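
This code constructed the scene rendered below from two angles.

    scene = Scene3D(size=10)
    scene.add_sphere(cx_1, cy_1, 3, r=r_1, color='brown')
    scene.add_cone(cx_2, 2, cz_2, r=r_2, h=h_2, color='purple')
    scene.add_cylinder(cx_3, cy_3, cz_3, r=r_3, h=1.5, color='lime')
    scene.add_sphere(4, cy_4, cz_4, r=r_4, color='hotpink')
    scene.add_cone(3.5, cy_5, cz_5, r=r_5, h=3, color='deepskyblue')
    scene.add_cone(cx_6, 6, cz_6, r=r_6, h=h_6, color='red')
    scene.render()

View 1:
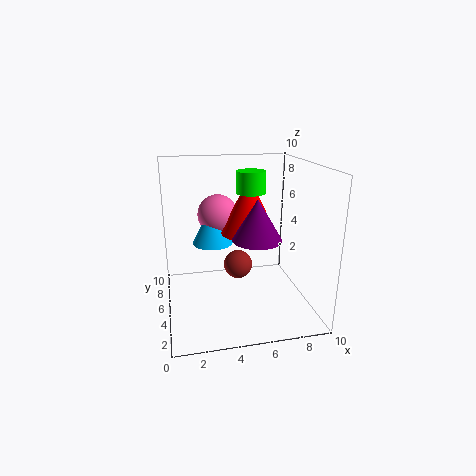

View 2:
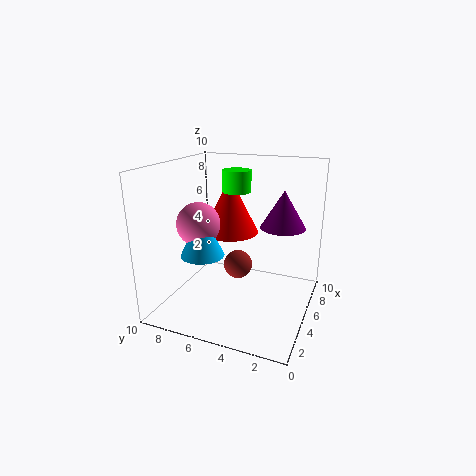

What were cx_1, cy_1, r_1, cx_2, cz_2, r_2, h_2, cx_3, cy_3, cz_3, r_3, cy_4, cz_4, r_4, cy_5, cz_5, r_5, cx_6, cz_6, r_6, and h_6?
cx_1 = 5
cy_1 = 5
r_1 = 1
cx_2 = 5.5
cz_2 = 6
r_2 = 1.5
h_2 = 2.5
cx_3 = 6
cy_3 = 5.5
cz_3 = 8
r_3 = 1
cy_4 = 7.5
cz_4 = 6
r_4 = 1.5
cy_5 = 7
cz_5 = 4
r_5 = 1.5
cx_6 = 6
cz_6 = 5
r_6 = 2
h_6 = 4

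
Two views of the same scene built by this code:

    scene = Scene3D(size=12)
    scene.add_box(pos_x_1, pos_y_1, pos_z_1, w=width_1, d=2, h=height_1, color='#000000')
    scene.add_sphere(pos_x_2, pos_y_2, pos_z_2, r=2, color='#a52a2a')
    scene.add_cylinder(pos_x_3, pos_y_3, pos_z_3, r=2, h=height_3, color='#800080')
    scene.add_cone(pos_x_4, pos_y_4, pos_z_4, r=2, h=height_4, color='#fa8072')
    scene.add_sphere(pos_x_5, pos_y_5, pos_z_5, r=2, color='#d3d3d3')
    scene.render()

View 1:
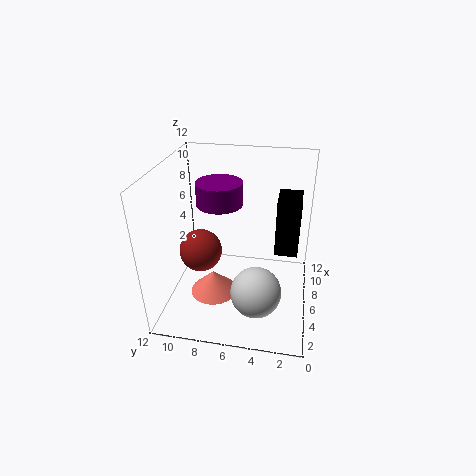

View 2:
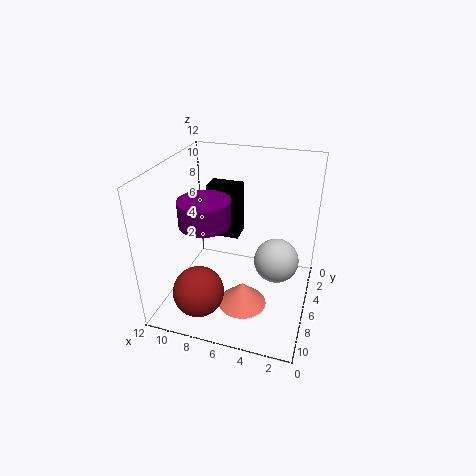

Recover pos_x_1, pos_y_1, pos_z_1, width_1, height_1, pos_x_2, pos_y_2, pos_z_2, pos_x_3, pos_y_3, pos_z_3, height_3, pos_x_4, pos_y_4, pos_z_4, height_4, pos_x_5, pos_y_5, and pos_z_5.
pos_x_1 = 7, pos_y_1 = 1, pos_z_1 = 4, width_1 = 3, height_1 = 5, pos_x_2 = 8, pos_y_2 = 10, pos_z_2 = 3, pos_x_3 = 8, pos_y_3 = 8, pos_z_3 = 8, height_3 = 2, pos_x_4 = 5, pos_y_4 = 8, pos_z_4 = 1, height_4 = 2, pos_x_5 = 3, pos_y_5 = 4, pos_z_5 = 3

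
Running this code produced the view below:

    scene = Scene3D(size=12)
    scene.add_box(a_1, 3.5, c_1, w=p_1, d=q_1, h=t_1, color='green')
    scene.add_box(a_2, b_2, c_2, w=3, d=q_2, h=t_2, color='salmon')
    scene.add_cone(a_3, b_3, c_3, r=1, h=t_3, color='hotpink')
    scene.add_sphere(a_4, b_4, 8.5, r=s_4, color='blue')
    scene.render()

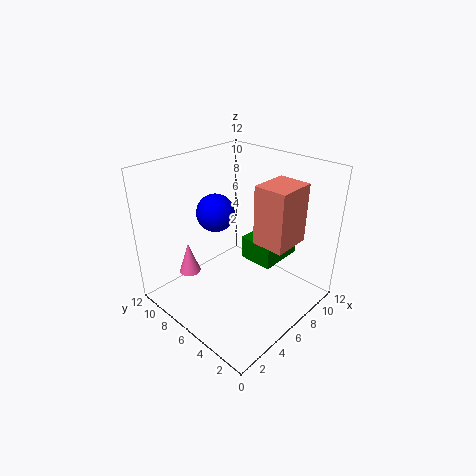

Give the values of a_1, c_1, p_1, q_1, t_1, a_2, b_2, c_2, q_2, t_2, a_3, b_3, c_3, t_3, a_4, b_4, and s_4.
a_1 = 7, c_1 = 3.5, p_1 = 4, q_1 = 3, t_1 = 2, a_2 = 5, b_2 = 1, c_2 = 7, q_2 = 2.5, t_2 = 4.5, a_3 = 4.5, b_3 = 11, c_3 = 1, t_3 = 3, a_4 = 4.5, b_4 = 7, s_4 = 1.5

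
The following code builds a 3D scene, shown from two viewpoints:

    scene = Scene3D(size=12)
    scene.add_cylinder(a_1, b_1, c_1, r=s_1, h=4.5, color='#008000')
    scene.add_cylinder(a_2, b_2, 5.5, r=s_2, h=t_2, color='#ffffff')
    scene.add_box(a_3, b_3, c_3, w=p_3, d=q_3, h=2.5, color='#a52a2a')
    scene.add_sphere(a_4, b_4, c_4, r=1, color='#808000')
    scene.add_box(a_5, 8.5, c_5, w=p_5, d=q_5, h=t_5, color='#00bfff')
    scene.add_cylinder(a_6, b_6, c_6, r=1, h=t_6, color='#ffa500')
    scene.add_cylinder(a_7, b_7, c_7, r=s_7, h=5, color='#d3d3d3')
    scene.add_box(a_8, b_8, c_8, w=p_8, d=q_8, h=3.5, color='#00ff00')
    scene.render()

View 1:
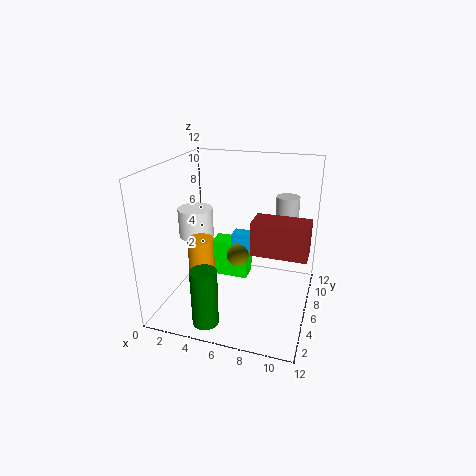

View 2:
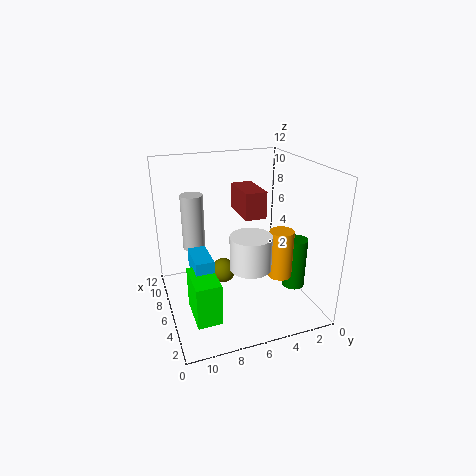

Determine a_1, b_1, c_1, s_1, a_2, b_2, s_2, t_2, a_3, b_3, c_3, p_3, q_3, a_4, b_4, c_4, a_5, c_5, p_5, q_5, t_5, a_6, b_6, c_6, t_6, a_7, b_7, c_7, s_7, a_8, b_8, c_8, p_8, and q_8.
a_1 = 5, b_1 = 1, c_1 = 1, s_1 = 1, a_2 = 2, b_2 = 6.5, s_2 = 1.5, t_2 = 2.5, a_3 = 8, b_3 = 2.5, c_3 = 6.5, p_3 = 4, q_3 = 2, a_4 = 5.5, b_4 = 7.5, c_4 = 3.5, a_5 = 4.5, c_5 = 3.5, p_5 = 3, q_5 = 1.5, t_5 = 1.5, a_6 = 4, b_6 = 3, c_6 = 3, t_6 = 4, a_7 = 9.5, b_7 = 9, c_7 = 4, s_7 = 1, a_8 = 2.5, b_8 = 8.5, c_8 = 0.5, p_8 = 3.5, q_8 = 2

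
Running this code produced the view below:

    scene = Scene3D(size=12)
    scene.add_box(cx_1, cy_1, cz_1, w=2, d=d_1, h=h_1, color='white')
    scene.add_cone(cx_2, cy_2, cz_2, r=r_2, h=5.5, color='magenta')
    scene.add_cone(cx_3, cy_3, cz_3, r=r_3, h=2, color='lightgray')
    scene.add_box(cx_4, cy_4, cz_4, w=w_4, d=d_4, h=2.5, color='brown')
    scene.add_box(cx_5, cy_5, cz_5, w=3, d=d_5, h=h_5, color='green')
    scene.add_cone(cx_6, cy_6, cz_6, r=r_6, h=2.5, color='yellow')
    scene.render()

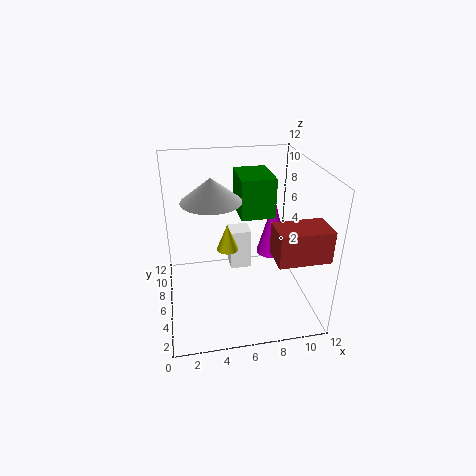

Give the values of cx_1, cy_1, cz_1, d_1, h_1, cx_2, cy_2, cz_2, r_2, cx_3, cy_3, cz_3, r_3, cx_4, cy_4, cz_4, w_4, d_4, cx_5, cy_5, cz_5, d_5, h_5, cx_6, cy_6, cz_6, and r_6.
cx_1 = 6
cy_1 = 9.5
cz_1 = 0.5
d_1 = 2
h_1 = 4
cx_2 = 10
cy_2 = 9
cz_2 = 2.5
r_2 = 1.5
cx_3 = 4
cy_3 = 7
cz_3 = 9
r_3 = 2.5
cx_4 = 8
cy_4 = 1
cz_4 = 6
w_4 = 4
d_4 = 2.5
cx_5 = 6.5
cy_5 = 7
cz_5 = 7
d_5 = 4
h_5 = 3.5
cx_6 = 5.5
cy_6 = 8.5
cz_6 = 3.5
r_6 = 1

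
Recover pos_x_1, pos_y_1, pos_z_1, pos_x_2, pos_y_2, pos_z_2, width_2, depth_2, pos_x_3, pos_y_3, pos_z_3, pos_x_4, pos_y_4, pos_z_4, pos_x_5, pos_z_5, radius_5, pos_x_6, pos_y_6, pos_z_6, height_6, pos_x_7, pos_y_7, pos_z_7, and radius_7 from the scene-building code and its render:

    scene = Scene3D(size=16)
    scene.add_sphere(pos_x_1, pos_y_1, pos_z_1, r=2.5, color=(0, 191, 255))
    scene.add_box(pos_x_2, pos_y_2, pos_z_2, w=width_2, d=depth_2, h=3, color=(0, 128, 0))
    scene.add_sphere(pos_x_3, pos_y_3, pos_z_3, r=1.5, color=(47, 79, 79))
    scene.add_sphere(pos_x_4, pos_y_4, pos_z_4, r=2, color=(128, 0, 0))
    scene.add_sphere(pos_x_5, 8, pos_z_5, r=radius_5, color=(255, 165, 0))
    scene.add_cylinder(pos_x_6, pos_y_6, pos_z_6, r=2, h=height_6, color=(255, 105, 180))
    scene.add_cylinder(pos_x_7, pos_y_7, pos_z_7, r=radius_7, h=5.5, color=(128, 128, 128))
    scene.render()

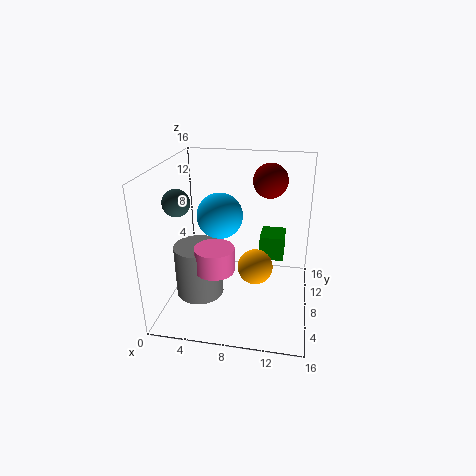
pos_x_1 = 6
pos_y_1 = 8
pos_z_1 = 10.5
pos_x_2 = 10
pos_y_2 = 11.5
pos_z_2 = 3.5
width_2 = 3
depth_2 = 3.5
pos_x_3 = 1.5
pos_y_3 = 7
pos_z_3 = 12
pos_x_4 = 11
pos_y_4 = 12
pos_z_4 = 13.5
pos_x_5 = 10
pos_z_5 = 4.5
radius_5 = 2
pos_x_6 = 6.5
pos_y_6 = 3.5
pos_z_6 = 6.5
height_6 = 2.5
pos_x_7 = 4.5
pos_y_7 = 4.5
pos_z_7 = 3
radius_7 = 2.5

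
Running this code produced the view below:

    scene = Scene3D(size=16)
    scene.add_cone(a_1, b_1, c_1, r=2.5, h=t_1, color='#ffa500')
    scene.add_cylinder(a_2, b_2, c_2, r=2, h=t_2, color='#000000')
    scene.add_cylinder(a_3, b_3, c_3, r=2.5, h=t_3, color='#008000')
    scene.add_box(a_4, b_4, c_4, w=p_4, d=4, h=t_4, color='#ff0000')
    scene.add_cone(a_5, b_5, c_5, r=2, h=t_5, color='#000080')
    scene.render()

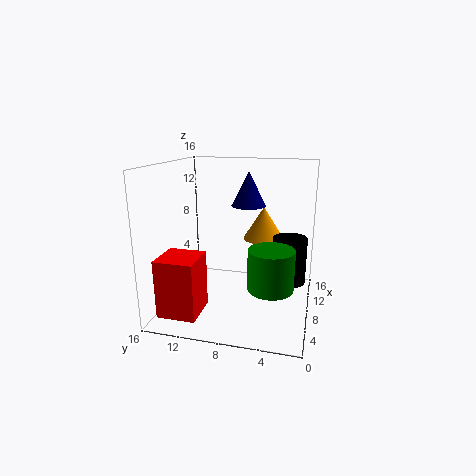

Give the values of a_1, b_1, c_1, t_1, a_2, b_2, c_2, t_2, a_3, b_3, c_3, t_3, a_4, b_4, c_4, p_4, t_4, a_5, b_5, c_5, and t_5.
a_1 = 13, b_1 = 6, c_1 = 6.5, t_1 = 4, a_2 = 11, b_2 = 2.5, c_2 = 2, t_2 = 5.5, a_3 = 6.5, b_3 = 4, c_3 = 3, t_3 = 4.5, a_4 = 0.5, b_4 = 10.5, c_4 = 1.5, p_4 = 4, t_4 = 6, a_5 = 11, b_5 = 7.5, c_5 = 11, t_5 = 4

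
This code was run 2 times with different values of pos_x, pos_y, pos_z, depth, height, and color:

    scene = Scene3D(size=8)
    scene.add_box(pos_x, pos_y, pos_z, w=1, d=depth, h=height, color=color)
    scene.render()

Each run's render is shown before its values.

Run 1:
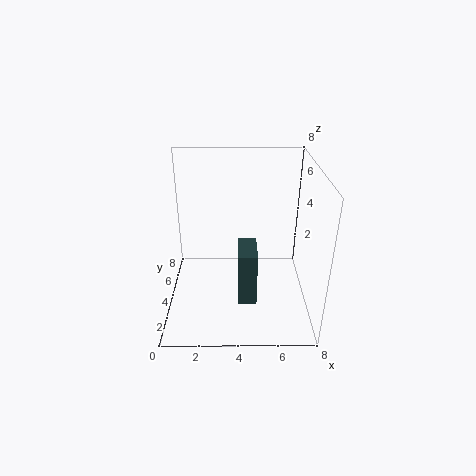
pos_x = 4
pos_y = 2
pos_z = 1
depth = 2
height = 3
color = 'darkslategray'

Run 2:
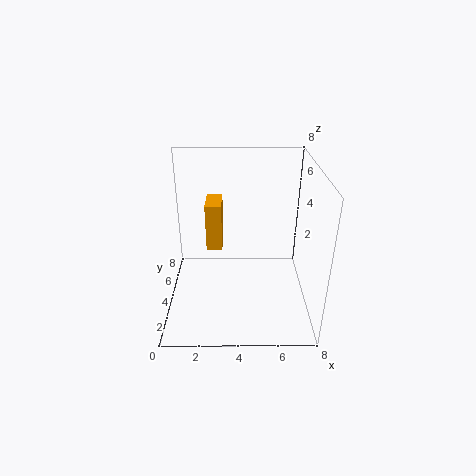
pos_x = 2
pos_y = 6
pos_z = 2
depth = 2
height = 3
color = 'orange'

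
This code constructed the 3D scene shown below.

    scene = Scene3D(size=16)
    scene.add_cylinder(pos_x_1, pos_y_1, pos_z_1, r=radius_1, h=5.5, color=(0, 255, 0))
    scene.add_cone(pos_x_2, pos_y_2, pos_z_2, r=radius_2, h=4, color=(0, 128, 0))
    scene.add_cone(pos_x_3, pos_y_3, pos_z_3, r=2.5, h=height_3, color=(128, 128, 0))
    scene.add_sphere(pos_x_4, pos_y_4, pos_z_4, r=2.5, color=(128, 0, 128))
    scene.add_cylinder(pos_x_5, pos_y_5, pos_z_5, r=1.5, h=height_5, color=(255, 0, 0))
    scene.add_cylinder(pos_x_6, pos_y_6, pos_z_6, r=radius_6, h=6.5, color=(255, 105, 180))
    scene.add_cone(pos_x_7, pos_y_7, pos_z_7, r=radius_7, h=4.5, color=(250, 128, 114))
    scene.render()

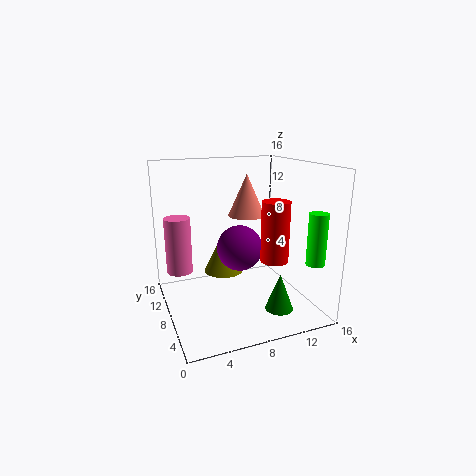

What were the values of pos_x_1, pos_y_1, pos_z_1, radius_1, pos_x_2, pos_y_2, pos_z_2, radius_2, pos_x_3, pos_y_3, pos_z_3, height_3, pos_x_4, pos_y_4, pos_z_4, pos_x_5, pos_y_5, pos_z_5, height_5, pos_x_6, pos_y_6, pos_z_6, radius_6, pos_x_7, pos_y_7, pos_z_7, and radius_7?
pos_x_1 = 14.5, pos_y_1 = 2.5, pos_z_1 = 6, radius_1 = 1, pos_x_2 = 11, pos_y_2 = 3.5, pos_z_2 = 1, radius_2 = 1.5, pos_x_3 = 8, pos_y_3 = 13, pos_z_3 = 2, height_3 = 5, pos_x_4 = 8, pos_y_4 = 7.5, pos_z_4 = 7, pos_x_5 = 11, pos_y_5 = 5, pos_z_5 = 6, height_5 = 6.5, pos_x_6 = 2, pos_y_6 = 11.5, pos_z_6 = 3.5, radius_6 = 1.5, pos_x_7 = 9, pos_y_7 = 8, pos_z_7 = 10.5, radius_7 = 2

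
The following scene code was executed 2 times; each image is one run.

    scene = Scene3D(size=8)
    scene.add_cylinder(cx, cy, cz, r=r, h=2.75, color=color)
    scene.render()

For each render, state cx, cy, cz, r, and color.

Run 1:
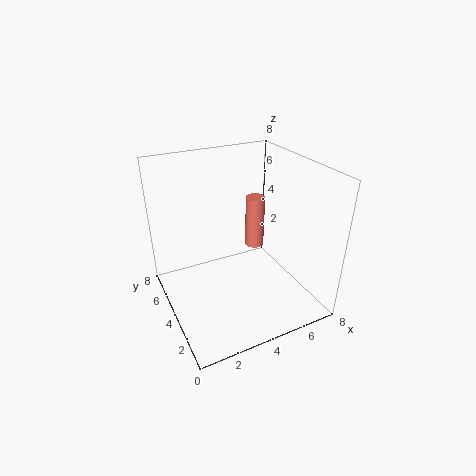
cx = 4.75
cy = 3.5
cz = 3.75
r = 0.5
color = 'salmon'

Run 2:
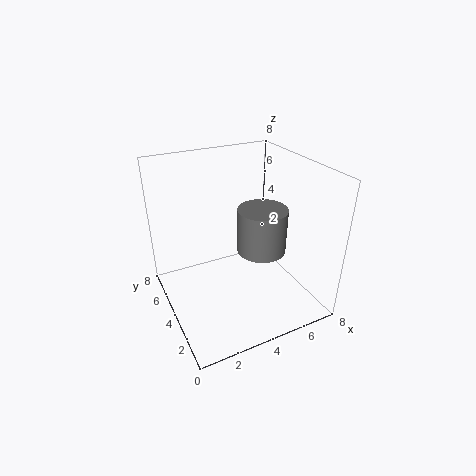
cx = 6
cy = 4.75
cz = 2.25
r = 1.5
color = 'gray'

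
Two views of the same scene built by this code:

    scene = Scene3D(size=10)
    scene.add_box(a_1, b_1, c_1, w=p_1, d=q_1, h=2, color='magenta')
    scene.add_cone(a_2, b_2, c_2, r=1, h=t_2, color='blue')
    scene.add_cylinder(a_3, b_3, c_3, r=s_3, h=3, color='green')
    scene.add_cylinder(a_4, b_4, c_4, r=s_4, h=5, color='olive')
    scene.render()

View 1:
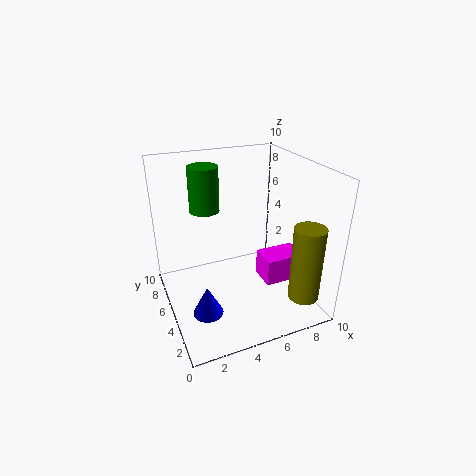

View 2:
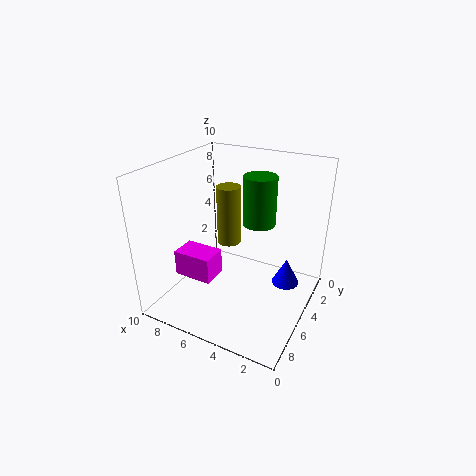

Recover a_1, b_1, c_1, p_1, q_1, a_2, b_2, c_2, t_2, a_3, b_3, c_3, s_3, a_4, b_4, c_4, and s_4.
a_1 = 7
b_1 = 4
c_1 = 1
p_1 = 3
q_1 = 2
a_2 = 2
b_2 = 3
c_2 = 1
t_2 = 2
a_3 = 3
b_3 = 6
c_3 = 7
s_3 = 1
a_4 = 8
b_4 = 1
c_4 = 2
s_4 = 1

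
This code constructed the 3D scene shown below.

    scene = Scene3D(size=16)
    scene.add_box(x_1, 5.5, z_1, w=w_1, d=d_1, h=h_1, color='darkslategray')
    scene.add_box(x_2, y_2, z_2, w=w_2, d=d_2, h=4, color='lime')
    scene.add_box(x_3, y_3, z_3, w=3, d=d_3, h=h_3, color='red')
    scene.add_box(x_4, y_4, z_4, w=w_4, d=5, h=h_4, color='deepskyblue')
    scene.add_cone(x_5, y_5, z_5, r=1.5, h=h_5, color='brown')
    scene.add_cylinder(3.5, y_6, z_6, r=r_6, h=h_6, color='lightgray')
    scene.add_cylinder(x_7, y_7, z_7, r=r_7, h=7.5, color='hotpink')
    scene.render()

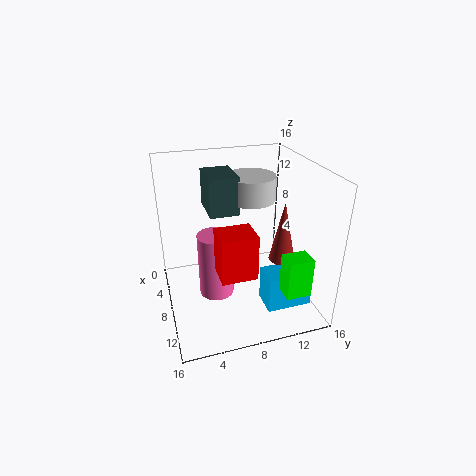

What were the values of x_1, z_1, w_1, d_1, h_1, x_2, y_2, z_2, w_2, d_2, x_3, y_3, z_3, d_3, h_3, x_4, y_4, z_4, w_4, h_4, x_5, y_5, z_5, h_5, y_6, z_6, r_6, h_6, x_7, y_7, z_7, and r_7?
x_1 = 0.5; z_1 = 9.5; w_1 = 5; d_1 = 3.5; h_1 = 4.5; x_2 = 14; y_2 = 10.5; z_2 = 5; w_2 = 2; d_2 = 2.5; x_3 = 11.5; y_3 = 4.5; z_3 = 7; d_3 = 3.5; h_3 = 4.5; x_4 = 10; y_4 = 10; z_4 = 1; w_4 = 3; h_4 = 4; x_5 = 9; y_5 = 13; z_5 = 5; h_5 = 7; y_6 = 11; z_6 = 10.5; r_6 = 3; h_6 = 3; x_7 = 7.5; y_7 = 5.5; z_7 = 1; r_7 = 2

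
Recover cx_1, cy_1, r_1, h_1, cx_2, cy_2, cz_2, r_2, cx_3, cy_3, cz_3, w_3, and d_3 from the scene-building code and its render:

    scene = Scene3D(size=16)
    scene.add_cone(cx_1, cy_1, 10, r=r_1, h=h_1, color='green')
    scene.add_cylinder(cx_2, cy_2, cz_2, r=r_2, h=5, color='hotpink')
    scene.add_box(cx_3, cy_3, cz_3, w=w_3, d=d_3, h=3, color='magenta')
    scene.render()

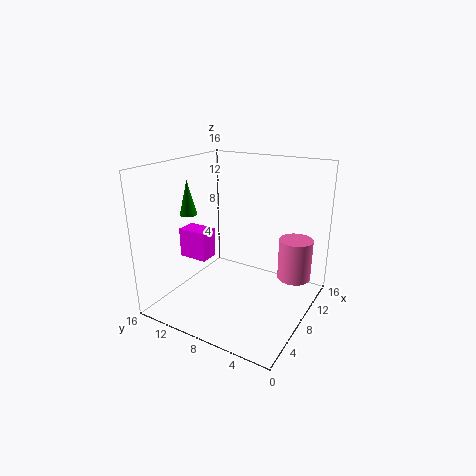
cx_1 = 7
cy_1 = 14
r_1 = 1
h_1 = 4
cx_2 = 13
cy_2 = 3
cz_2 = 2
r_2 = 2
cx_3 = 3
cy_3 = 9
cz_3 = 7
w_3 = 2
d_3 = 3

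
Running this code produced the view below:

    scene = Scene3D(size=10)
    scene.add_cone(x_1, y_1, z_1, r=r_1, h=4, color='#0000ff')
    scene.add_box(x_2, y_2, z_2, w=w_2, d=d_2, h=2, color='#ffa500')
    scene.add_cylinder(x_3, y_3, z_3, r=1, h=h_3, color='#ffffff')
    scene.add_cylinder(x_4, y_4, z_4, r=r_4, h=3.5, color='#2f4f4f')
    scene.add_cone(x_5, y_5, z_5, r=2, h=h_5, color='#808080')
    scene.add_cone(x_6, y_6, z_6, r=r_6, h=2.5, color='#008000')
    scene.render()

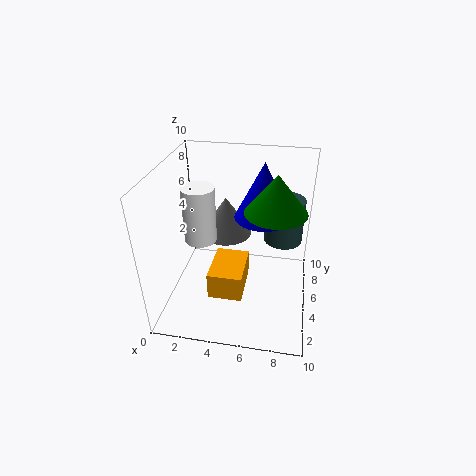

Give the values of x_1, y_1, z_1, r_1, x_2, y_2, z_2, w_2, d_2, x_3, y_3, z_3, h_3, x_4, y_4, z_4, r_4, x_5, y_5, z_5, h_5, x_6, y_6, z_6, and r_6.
x_1 = 6.5, y_1 = 6.5, z_1 = 6, r_1 = 2, x_2 = 3, y_2 = 3.5, z_2 = 0.5, w_2 = 2.5, d_2 = 3.5, x_3 = 3, y_3 = 3, z_3 = 6, h_3 = 3.5, x_4 = 8, y_4 = 8.5, z_4 = 3, r_4 = 1.5, x_5 = 3.5, y_5 = 8, z_5 = 3.5, h_5 = 3, x_6 = 7.5, y_6 = 4.5, z_6 = 7.5, r_6 = 2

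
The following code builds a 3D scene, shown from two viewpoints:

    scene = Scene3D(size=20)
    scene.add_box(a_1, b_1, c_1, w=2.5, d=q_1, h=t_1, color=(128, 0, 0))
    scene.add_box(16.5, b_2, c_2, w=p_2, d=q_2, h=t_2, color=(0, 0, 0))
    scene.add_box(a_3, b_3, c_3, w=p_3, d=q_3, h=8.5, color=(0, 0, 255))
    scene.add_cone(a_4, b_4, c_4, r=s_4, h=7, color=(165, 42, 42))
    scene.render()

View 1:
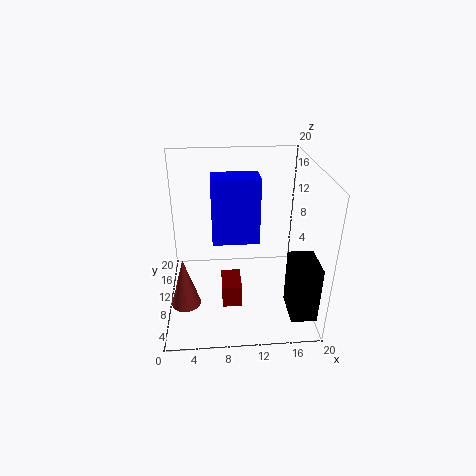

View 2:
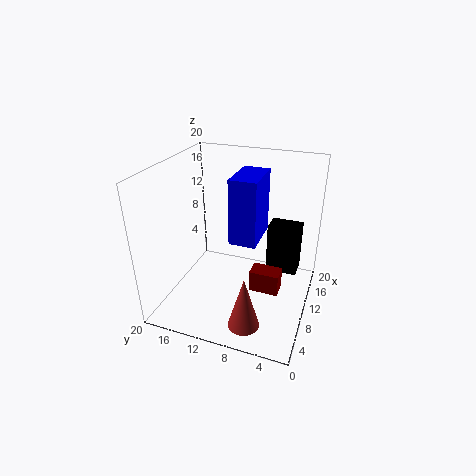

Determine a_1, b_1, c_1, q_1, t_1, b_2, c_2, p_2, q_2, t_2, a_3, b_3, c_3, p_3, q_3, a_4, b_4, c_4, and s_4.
a_1 = 7.5; b_1 = 3.5; c_1 = 3.5; q_1 = 4; t_1 = 3; b_2 = 2.5; c_2 = 1; p_2 = 3.5; q_2 = 5; t_2 = 8; a_3 = 6.5; b_3 = 6.5; c_3 = 11; p_3 = 6; q_3 = 3.5; a_4 = 2.5; b_4 = 6.5; c_4 = 2; s_4 = 2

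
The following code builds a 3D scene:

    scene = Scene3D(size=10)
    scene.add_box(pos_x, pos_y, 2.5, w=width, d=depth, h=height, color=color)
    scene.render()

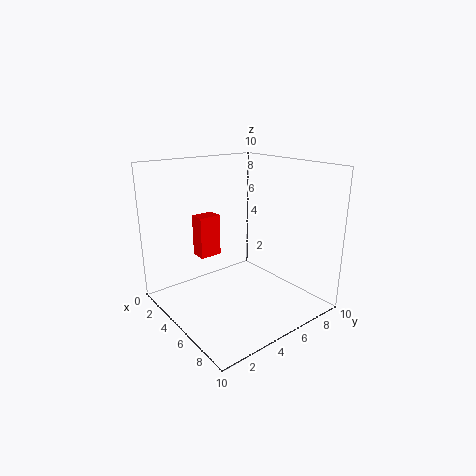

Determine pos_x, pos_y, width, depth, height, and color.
pos_x = 0.5
pos_y = 4
width = 1.25
depth = 1.75
height = 3.25
color = 'red'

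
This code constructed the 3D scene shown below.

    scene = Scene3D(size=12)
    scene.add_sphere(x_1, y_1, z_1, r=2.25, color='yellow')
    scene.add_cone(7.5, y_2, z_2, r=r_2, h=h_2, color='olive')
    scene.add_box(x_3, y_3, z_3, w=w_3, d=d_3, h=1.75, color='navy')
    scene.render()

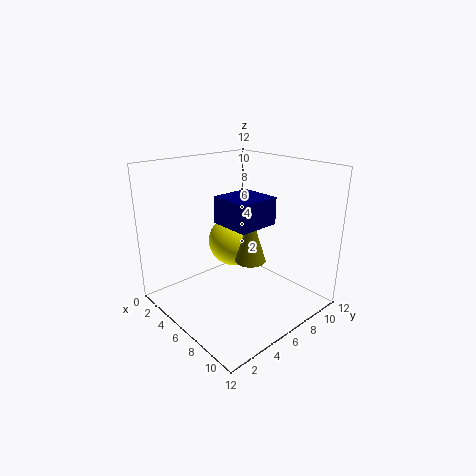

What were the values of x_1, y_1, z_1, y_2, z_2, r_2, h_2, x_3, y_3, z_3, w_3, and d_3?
x_1 = 4; y_1 = 7.25; z_1 = 4.75; y_2 = 6; z_2 = 4.5; r_2 = 1.25; h_2 = 4; x_3 = 8.75; y_3 = 1.5; z_3 = 9.25; w_3 = 2.75; d_3 = 2.75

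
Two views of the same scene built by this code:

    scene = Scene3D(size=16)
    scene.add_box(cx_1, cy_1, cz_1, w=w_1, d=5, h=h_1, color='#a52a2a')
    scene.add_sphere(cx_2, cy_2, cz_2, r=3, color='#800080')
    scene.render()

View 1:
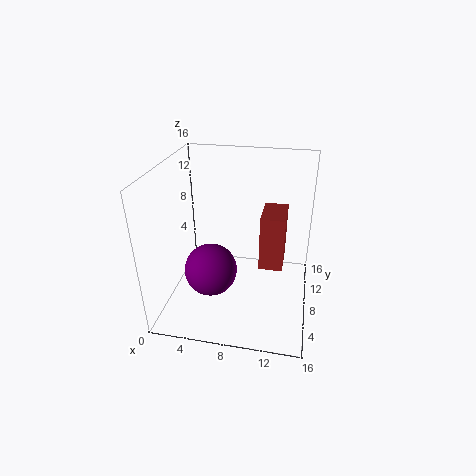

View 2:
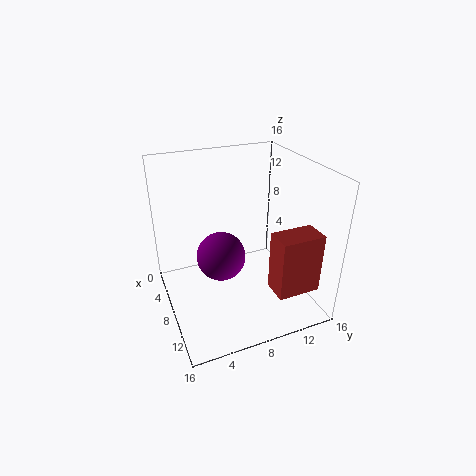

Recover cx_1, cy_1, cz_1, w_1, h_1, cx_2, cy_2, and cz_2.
cx_1 = 10
cy_1 = 11
cz_1 = 2
w_1 = 3
h_1 = 7
cx_2 = 5
cy_2 = 7
cz_2 = 4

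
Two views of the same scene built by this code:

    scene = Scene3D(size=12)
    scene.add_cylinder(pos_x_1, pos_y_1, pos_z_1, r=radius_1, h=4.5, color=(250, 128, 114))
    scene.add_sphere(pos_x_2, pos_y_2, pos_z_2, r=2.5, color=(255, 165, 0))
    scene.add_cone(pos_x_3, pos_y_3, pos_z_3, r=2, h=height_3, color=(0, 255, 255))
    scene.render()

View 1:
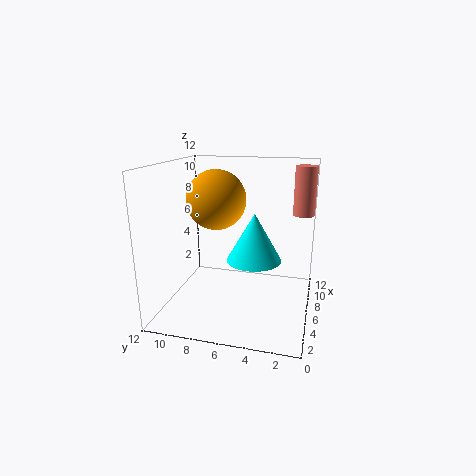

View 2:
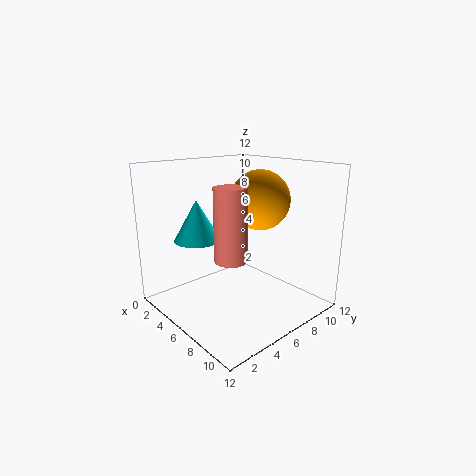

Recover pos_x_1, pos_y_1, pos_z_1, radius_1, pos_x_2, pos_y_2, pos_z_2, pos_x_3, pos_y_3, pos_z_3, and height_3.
pos_x_1 = 11; pos_y_1 = 1; pos_z_1 = 7; radius_1 = 1; pos_x_2 = 6.5; pos_y_2 = 8; pos_z_2 = 9; pos_x_3 = 3; pos_y_3 = 4; pos_z_3 = 5.5; height_3 = 3.5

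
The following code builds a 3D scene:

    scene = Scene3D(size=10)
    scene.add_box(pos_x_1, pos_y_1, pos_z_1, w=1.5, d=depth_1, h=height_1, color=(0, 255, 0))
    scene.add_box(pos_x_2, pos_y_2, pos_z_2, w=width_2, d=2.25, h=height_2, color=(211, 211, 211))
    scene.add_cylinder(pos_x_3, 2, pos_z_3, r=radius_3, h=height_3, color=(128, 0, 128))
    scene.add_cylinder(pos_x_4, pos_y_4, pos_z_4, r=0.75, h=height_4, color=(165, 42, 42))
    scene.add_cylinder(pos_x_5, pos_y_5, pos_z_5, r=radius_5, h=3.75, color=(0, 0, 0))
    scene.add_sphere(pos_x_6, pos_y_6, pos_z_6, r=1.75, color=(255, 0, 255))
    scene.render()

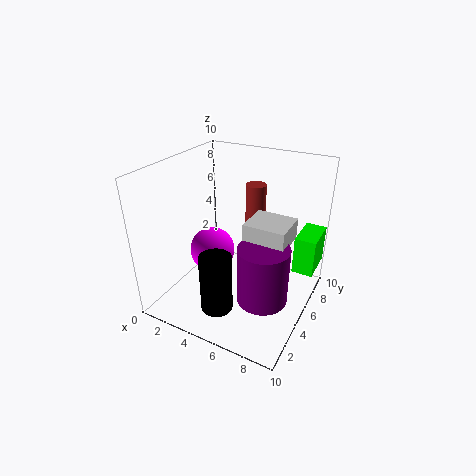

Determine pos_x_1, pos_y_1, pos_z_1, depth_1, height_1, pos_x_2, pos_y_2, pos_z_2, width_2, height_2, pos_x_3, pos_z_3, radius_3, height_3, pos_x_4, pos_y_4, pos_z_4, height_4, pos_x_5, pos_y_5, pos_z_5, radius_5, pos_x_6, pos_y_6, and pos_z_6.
pos_x_1 = 8.5
pos_y_1 = 6.75
pos_z_1 = 2.25
depth_1 = 2.75
height_1 = 2.75
pos_x_2 = 6.75
pos_y_2 = 2.25
pos_z_2 = 6.5
width_2 = 2.5
height_2 = 1.25
pos_x_3 = 8.25
pos_z_3 = 3.25
radius_3 = 1.5
height_3 = 3.5
pos_x_4 = 5
pos_y_4 = 7.75
pos_z_4 = 3.75
height_4 = 4.25
pos_x_5 = 5.5
pos_y_5 = 1.25
pos_z_5 = 2
radius_5 = 1
pos_x_6 = 2
pos_y_6 = 6.25
pos_z_6 = 2.5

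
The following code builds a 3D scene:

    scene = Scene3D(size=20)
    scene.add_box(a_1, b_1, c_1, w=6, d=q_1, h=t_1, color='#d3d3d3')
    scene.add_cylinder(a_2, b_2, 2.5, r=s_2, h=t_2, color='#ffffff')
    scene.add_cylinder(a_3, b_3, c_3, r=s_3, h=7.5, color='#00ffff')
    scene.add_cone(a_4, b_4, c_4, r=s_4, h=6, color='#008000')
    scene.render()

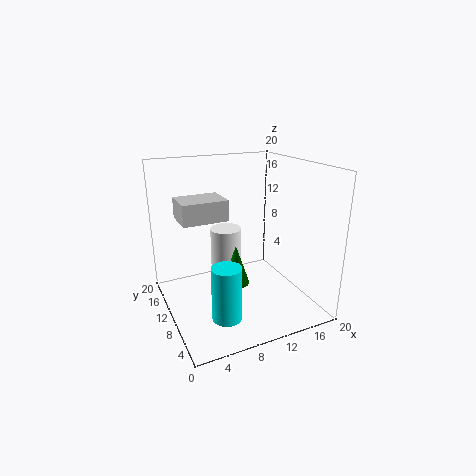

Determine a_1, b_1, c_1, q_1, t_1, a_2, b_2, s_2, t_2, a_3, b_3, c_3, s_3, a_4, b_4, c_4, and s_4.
a_1 = 2, b_1 = 8.5, c_1 = 13.25, q_1 = 4.5, t_1 = 2.75, a_2 = 11.25, b_2 = 17.25, s_2 = 2.5, t_2 = 6.25, a_3 = 6.5, b_3 = 6, c_3 = 0.5, s_3 = 2, a_4 = 10.25, b_4 = 11.25, c_4 = 2.25, s_4 = 2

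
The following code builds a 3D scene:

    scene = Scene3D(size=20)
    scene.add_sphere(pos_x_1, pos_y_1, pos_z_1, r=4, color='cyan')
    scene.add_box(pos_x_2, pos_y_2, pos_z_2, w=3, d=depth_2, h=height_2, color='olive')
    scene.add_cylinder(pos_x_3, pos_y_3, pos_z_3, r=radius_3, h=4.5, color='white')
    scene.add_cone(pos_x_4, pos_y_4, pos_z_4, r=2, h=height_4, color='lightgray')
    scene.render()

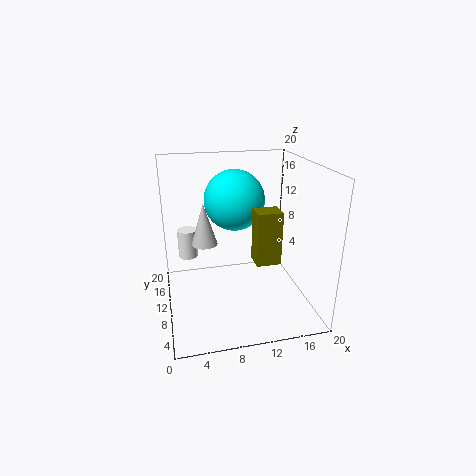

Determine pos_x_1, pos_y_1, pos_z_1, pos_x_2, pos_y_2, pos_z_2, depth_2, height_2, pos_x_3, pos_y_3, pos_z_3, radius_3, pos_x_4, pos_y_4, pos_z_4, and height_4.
pos_x_1 = 9.5, pos_y_1 = 10, pos_z_1 = 15.5, pos_x_2 = 10.5, pos_y_2 = 2.5, pos_z_2 = 9.5, depth_2 = 2.5, height_2 = 6.5, pos_x_3 = 3.5, pos_y_3 = 17, pos_z_3 = 4.5, radius_3 = 1.5, pos_x_4 = 6, pos_y_4 = 15.5, pos_z_4 = 7, height_4 = 6.5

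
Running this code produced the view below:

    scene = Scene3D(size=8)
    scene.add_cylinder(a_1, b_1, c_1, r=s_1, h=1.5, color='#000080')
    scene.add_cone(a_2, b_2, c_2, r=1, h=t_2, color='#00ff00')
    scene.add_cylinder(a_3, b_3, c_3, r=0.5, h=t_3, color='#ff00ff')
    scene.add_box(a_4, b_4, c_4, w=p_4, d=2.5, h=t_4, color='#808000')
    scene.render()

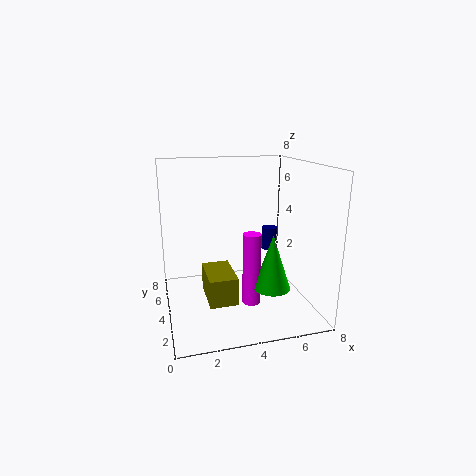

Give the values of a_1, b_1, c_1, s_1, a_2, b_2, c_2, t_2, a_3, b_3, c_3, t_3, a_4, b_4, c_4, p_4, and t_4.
a_1 = 7, b_1 = 7, c_1 = 2, s_1 = 0.5, a_2 = 5.5, b_2 = 2.5, c_2 = 1.5, t_2 = 3, a_3 = 4.5, b_3 = 3, c_3 = 0.5, t_3 = 4, a_4 = 2, b_4 = 2, c_4 = 1, p_4 = 1.5, t_4 = 1.5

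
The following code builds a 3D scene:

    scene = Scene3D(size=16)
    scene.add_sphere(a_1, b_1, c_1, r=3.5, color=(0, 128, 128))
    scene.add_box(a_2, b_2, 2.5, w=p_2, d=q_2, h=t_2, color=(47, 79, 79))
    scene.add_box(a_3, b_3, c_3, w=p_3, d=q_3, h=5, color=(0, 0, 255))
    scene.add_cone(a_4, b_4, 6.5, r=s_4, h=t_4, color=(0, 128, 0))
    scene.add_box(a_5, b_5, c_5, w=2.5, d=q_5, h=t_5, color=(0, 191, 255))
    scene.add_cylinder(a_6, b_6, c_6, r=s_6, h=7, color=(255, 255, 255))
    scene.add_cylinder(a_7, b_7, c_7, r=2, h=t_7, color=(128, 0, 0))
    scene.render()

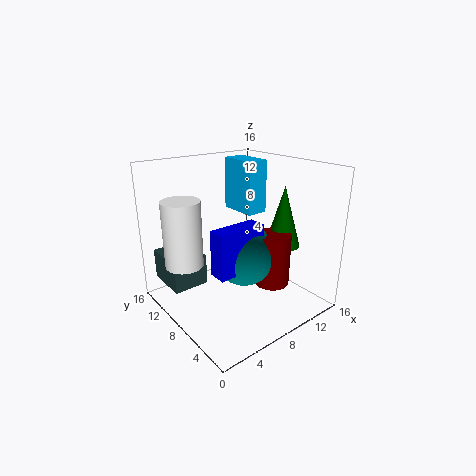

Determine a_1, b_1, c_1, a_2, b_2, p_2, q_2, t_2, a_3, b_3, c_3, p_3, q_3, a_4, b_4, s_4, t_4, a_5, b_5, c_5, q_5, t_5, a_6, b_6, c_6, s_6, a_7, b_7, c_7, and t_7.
a_1 = 8.5; b_1 = 7.5; c_1 = 6; a_2 = 1; b_2 = 10; p_2 = 4; q_2 = 5; t_2 = 3.5; a_3 = 4; b_3 = 5.5; c_3 = 5; p_3 = 5.5; q_3 = 2; a_4 = 13; b_4 = 6; s_4 = 2; t_4 = 7; a_5 = 10; b_5 = 8.5; c_5 = 10; q_5 = 4.5; t_5 = 6; a_6 = 2; b_6 = 9.5; c_6 = 6; s_6 = 2; a_7 = 11; b_7 = 5.5; c_7 = 2.5; t_7 = 6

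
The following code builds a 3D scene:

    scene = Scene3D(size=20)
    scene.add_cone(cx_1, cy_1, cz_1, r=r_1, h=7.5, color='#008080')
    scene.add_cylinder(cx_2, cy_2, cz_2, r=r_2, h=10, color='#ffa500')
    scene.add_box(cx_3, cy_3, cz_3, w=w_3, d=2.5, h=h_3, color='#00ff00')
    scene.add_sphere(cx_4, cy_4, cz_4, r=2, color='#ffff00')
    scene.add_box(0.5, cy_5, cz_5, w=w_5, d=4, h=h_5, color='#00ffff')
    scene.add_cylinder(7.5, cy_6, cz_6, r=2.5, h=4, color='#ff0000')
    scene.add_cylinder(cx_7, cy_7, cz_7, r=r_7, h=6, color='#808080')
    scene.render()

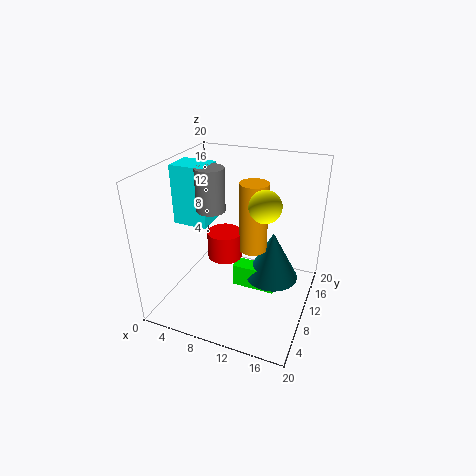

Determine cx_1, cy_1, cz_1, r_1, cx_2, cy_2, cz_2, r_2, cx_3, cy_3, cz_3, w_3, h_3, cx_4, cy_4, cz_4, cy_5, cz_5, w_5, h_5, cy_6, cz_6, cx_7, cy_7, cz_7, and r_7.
cx_1 = 14
cy_1 = 14
cz_1 = 2
r_1 = 4
cx_2 = 11.5
cy_2 = 12
cz_2 = 7.5
r_2 = 2
cx_3 = 8.5
cy_3 = 11.5
cz_3 = 0.5
w_3 = 6.5
h_3 = 3.5
cx_4 = 14.5
cy_4 = 7.5
cz_4 = 16.5
cy_5 = 9
cz_5 = 11
w_5 = 5
h_5 = 8.5
cy_6 = 11
cz_6 = 6
cx_7 = 6
cy_7 = 10
cz_7 = 13.5
r_7 = 2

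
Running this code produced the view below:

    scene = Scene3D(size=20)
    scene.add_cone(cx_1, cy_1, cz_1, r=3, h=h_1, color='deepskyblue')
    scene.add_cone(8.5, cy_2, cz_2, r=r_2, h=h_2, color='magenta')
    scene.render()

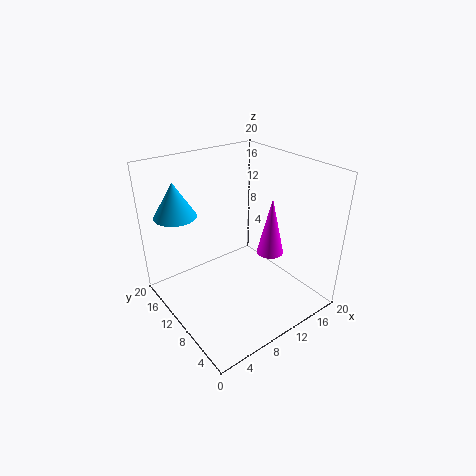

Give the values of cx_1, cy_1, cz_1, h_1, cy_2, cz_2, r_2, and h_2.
cx_1 = 4; cy_1 = 16.5; cz_1 = 12.5; h_1 = 5; cy_2 = 2; cz_2 = 12.5; r_2 = 1.5; h_2 = 6.5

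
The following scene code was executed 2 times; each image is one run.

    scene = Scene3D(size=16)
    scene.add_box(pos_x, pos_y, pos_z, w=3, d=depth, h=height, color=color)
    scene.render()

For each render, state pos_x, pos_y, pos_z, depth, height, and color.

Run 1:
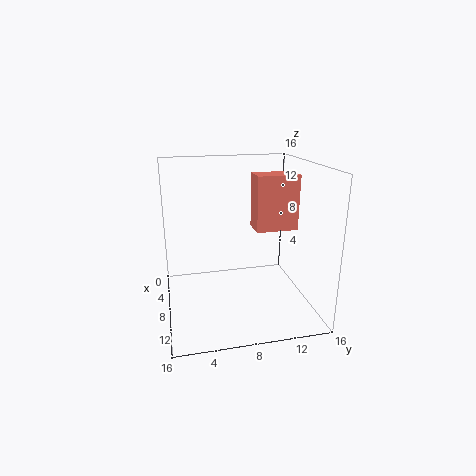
pos_x = 4
pos_y = 10.5
pos_z = 8
depth = 5
height = 6.5
color = 'salmon'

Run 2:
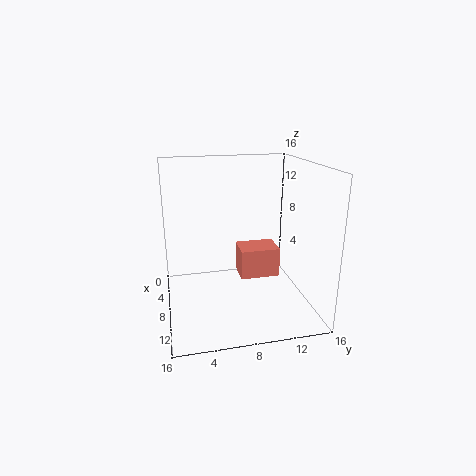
pos_x = 9
pos_y = 7.5
pos_z = 5
depth = 4
height = 3
color = 'salmon'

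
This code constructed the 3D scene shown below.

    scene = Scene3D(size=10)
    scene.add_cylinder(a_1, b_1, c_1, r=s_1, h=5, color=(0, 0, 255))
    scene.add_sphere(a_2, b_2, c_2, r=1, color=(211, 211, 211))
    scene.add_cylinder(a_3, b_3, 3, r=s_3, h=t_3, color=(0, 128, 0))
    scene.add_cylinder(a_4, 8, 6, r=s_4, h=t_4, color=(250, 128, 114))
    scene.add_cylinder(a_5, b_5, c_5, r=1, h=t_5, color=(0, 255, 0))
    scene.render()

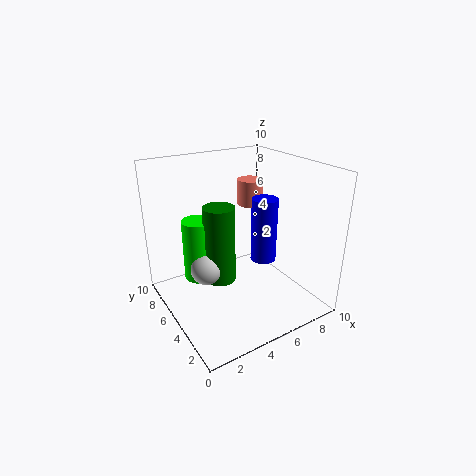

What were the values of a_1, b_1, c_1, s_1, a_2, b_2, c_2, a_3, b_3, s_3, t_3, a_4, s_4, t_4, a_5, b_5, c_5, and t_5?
a_1 = 8
b_1 = 6
c_1 = 2
s_1 = 1
a_2 = 2
b_2 = 4
c_2 = 4
a_3 = 3
b_3 = 4
s_3 = 1
t_3 = 5
a_4 = 8
s_4 = 1
t_4 = 2
a_5 = 2
b_5 = 5
c_5 = 3
t_5 = 4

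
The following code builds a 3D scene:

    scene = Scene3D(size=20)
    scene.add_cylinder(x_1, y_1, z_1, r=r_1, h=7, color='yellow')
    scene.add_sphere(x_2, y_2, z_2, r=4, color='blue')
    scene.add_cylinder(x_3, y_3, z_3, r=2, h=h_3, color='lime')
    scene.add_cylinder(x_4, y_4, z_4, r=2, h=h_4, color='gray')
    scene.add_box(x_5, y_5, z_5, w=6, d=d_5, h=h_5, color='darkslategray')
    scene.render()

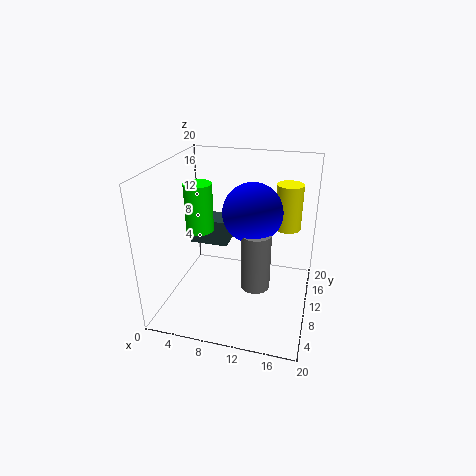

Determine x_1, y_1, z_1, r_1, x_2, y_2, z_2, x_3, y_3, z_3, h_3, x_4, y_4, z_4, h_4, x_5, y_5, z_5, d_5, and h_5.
x_1 = 16; y_1 = 17; z_1 = 9; r_1 = 2; x_2 = 12; y_2 = 10; z_2 = 14; x_3 = 4; y_3 = 11; z_3 = 10; h_3 = 7; x_4 = 13; y_4 = 8; z_4 = 4; h_4 = 8; x_5 = 1; y_5 = 14; z_5 = 6; d_5 = 4; h_5 = 4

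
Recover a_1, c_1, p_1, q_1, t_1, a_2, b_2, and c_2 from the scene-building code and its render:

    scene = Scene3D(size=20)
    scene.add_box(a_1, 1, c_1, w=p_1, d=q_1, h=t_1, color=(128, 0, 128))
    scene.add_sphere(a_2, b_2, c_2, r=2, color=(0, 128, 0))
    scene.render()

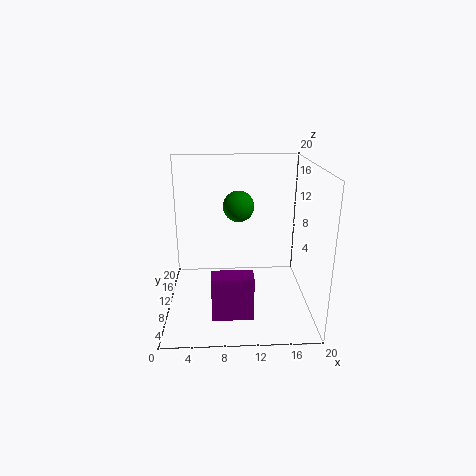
a_1 = 6.5
c_1 = 3
p_1 = 5
q_1 = 2.5
t_1 = 5.5
a_2 = 10
b_2 = 8.5
c_2 = 15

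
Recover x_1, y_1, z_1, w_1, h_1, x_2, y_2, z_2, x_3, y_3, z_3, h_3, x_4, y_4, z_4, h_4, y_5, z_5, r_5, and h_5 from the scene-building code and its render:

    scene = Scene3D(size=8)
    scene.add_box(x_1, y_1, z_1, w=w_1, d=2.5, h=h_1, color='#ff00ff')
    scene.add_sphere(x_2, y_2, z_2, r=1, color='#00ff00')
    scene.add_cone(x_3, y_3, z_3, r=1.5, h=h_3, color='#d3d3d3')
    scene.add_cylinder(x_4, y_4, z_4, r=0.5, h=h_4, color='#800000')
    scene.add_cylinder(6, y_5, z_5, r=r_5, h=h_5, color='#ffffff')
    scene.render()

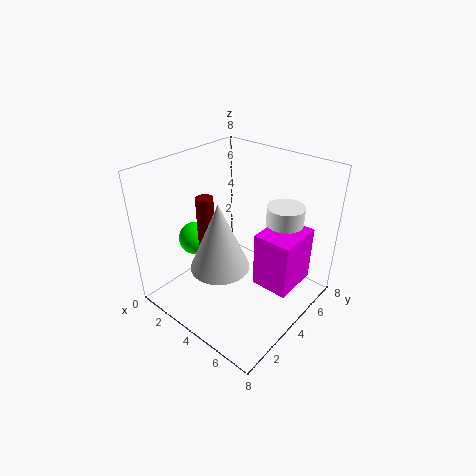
x_1 = 5.5, y_1 = 3.5, z_1 = 2, w_1 = 2, h_1 = 3, x_2 = 1, y_2 = 3.5, z_2 = 3, x_3 = 4.5, y_3 = 2, z_3 = 3.5, h_3 = 3.5, x_4 = 2, y_4 = 3.5, z_4 = 2.5, h_4 = 3.5, y_5 = 5.5, z_5 = 3.5, r_5 = 1, h_5 = 2.5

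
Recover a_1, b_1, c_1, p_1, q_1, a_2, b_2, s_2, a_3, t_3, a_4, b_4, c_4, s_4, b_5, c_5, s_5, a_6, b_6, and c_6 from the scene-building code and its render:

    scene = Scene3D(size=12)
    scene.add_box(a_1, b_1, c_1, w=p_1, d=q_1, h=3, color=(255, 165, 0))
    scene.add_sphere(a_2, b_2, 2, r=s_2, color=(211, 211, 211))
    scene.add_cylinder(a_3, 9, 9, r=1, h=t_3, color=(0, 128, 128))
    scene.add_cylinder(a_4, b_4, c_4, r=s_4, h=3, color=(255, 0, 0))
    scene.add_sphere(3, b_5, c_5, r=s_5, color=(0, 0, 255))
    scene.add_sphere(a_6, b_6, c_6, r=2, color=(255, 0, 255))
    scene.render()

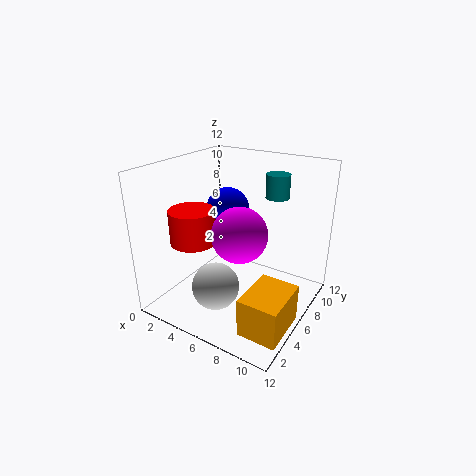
a_1 = 9
b_1 = 1
c_1 = 1
p_1 = 3
q_1 = 4
a_2 = 5
b_2 = 4
s_2 = 2
a_3 = 8
t_3 = 2
a_4 = 2
b_4 = 5
c_4 = 5
s_4 = 2
b_5 = 9
c_5 = 7
s_5 = 2
a_6 = 8
b_6 = 3
c_6 = 8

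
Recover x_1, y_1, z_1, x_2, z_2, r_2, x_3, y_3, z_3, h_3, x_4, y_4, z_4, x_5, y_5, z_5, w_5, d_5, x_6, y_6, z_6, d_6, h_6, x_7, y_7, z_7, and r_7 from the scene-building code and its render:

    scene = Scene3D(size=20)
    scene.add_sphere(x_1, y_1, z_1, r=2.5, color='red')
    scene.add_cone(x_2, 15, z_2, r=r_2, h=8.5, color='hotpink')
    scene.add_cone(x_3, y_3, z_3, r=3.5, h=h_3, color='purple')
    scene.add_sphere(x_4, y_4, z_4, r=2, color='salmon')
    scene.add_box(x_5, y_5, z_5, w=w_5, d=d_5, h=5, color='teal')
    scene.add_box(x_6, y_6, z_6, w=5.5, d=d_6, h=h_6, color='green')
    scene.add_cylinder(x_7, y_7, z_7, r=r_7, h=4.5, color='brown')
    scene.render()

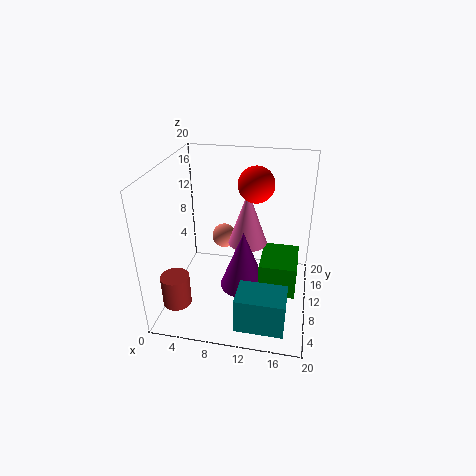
x_1 = 12, y_1 = 12.5, z_1 = 17, x_2 = 10.5, z_2 = 6.5, r_2 = 3, x_3 = 10.5, y_3 = 11.5, z_3 = 1, h_3 = 9, x_4 = 6, y_4 = 18, z_4 = 5.5, x_5 = 11, y_5 = 2, z_5 = 0.5, w_5 = 6.5, d_5 = 4.5, x_6 = 13, y_6 = 10, z_6 = 0.5, d_6 = 7, h_6 = 5, x_7 = 2, y_7 = 5.5, z_7 = 1, r_7 = 2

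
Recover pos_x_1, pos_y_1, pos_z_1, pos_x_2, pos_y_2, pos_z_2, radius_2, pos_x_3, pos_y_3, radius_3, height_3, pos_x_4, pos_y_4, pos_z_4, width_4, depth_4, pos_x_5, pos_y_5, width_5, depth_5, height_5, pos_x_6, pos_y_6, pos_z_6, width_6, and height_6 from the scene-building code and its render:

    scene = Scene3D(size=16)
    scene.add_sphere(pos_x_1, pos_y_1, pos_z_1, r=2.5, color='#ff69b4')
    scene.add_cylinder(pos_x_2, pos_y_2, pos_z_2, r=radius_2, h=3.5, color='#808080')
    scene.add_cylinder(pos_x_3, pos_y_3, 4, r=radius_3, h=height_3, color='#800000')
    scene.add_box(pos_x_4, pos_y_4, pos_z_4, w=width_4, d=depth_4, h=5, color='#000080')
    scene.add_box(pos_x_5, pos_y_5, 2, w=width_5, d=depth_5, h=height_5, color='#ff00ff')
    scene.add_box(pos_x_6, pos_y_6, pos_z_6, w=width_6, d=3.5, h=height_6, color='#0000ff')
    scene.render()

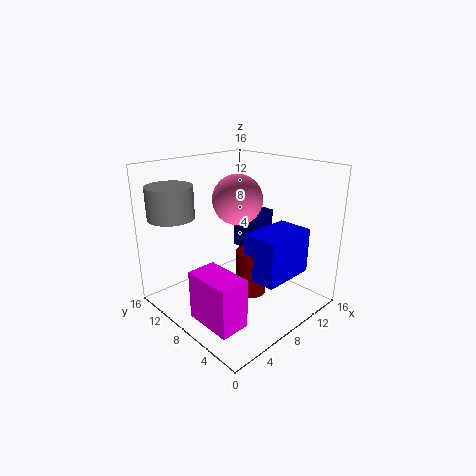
pos_x_1 = 6.5
pos_y_1 = 6.5
pos_z_1 = 13
pos_x_2 = 2.5
pos_y_2 = 12.5
pos_z_2 = 10.5
radius_2 = 2.5
pos_x_3 = 6
pos_y_3 = 4
radius_3 = 1.5
height_3 = 4.5
pos_x_4 = 12
pos_y_4 = 9
pos_z_4 = 4.5
width_4 = 3
depth_4 = 4
pos_x_5 = 0.5
pos_y_5 = 2
width_5 = 3
depth_5 = 5
height_5 = 5
pos_x_6 = 5
pos_y_6 = 0.5
pos_z_6 = 6
width_6 = 5.5
height_6 = 4.5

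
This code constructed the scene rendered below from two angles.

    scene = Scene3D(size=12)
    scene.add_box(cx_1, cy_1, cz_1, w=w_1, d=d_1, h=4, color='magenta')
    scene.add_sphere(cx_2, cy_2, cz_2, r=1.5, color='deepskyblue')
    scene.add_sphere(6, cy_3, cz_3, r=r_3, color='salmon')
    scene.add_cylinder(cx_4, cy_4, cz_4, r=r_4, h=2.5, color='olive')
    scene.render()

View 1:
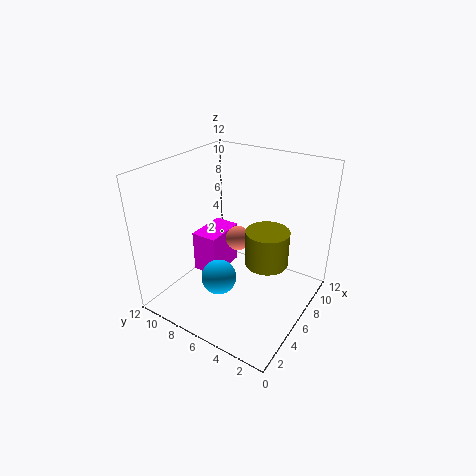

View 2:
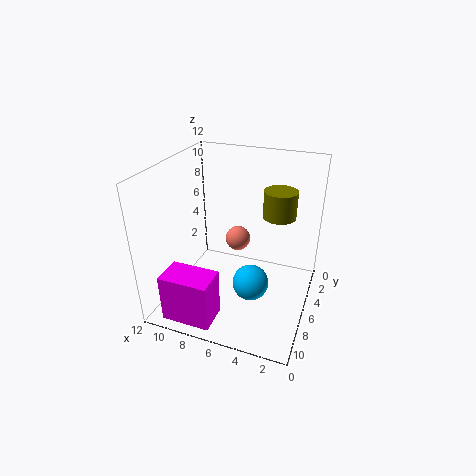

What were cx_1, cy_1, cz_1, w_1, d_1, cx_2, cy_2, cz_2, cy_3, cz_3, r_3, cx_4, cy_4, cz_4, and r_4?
cx_1 = 6.5, cy_1 = 9, cz_1 = 0.5, w_1 = 4, d_1 = 2.5, cx_2 = 4.5, cy_2 = 7, cz_2 = 2.5, cy_3 = 6, cz_3 = 6, r_3 = 1, cx_4 = 3.5, cy_4 = 2, cz_4 = 6.5, r_4 = 1.5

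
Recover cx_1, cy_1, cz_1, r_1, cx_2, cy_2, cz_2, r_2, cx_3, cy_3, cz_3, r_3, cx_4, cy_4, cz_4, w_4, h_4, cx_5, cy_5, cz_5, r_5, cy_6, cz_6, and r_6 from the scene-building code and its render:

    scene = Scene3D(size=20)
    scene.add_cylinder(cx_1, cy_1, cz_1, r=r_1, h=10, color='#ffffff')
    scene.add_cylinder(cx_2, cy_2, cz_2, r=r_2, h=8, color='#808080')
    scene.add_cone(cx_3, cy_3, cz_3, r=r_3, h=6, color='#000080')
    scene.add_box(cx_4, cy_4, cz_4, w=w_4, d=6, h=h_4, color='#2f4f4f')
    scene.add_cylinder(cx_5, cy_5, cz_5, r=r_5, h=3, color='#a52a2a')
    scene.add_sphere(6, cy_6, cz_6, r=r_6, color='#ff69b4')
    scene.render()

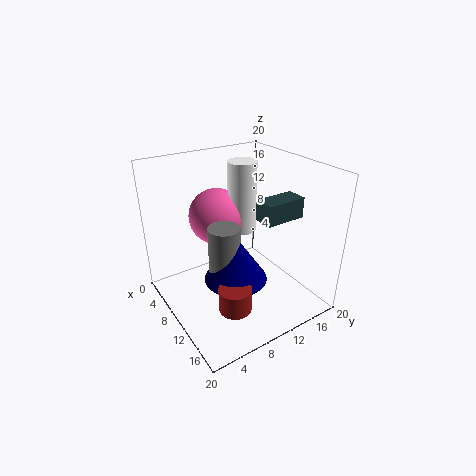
cx_1 = 8; cy_1 = 12; cz_1 = 10; r_1 = 2; cx_2 = 13; cy_2 = 6; cz_2 = 6; r_2 = 2; cx_3 = 14; cy_3 = 7; cz_3 = 7; r_3 = 4; cx_4 = 10; cy_4 = 13; cz_4 = 12; w_4 = 3; h_4 = 3; cx_5 = 17; cy_5 = 5; cz_5 = 5; r_5 = 2; cy_6 = 9; cz_6 = 12; r_6 = 4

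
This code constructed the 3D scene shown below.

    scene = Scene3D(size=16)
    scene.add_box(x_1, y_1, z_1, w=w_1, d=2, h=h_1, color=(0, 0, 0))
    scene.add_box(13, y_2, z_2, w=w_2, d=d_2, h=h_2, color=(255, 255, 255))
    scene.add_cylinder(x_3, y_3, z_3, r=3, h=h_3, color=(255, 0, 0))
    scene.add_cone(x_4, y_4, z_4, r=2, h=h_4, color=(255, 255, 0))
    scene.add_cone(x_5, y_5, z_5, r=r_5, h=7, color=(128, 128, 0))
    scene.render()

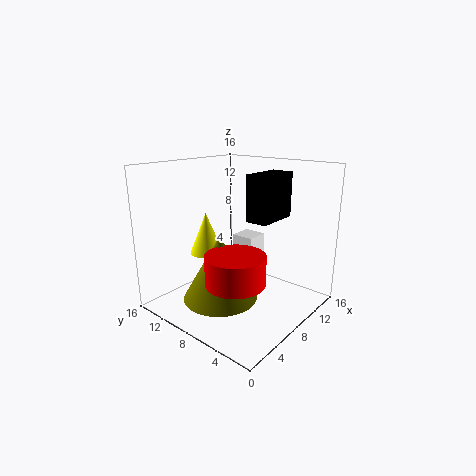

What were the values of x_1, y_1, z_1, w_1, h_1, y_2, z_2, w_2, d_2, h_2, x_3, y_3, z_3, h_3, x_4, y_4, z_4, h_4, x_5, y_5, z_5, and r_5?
x_1 = 3, y_1 = 1, z_1 = 12, w_1 = 4, h_1 = 4, y_2 = 10, z_2 = 1, w_2 = 3, d_2 = 3, h_2 = 5, x_3 = 4, y_3 = 5, z_3 = 5, h_3 = 3, x_4 = 8, y_4 = 13, z_4 = 5, h_4 = 5, x_5 = 5, y_5 = 8, z_5 = 2, r_5 = 4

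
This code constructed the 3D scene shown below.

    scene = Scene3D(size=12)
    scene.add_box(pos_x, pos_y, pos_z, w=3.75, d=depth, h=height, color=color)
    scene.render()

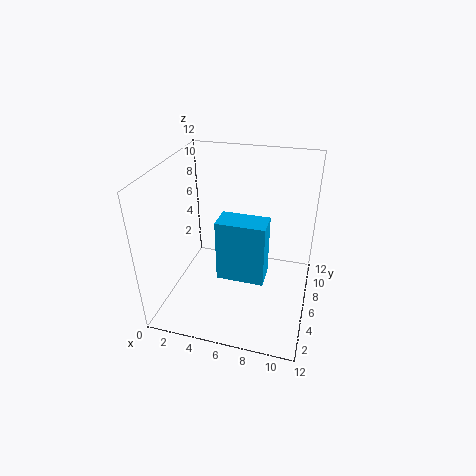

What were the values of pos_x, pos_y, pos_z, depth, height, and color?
pos_x = 5
pos_y = 3.25
pos_z = 3.75
depth = 2
height = 5
color = 'deepskyblue'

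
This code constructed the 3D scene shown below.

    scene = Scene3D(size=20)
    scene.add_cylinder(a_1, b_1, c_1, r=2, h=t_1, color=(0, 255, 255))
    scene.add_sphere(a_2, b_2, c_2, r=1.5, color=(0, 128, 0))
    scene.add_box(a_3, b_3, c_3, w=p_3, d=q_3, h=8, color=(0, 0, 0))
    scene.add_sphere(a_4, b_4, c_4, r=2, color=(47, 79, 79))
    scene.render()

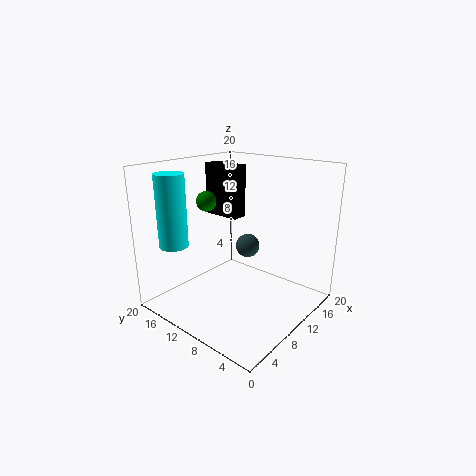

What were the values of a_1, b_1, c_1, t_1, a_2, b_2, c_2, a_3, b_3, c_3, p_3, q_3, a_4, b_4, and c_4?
a_1 = 4; b_1 = 16.5; c_1 = 9; t_1 = 10; a_2 = 10.5; b_2 = 16.5; c_2 = 14; a_3 = 13.5; b_3 = 13.5; c_3 = 11; p_3 = 2.5; q_3 = 6; a_4 = 18; b_4 = 14.5; c_4 = 5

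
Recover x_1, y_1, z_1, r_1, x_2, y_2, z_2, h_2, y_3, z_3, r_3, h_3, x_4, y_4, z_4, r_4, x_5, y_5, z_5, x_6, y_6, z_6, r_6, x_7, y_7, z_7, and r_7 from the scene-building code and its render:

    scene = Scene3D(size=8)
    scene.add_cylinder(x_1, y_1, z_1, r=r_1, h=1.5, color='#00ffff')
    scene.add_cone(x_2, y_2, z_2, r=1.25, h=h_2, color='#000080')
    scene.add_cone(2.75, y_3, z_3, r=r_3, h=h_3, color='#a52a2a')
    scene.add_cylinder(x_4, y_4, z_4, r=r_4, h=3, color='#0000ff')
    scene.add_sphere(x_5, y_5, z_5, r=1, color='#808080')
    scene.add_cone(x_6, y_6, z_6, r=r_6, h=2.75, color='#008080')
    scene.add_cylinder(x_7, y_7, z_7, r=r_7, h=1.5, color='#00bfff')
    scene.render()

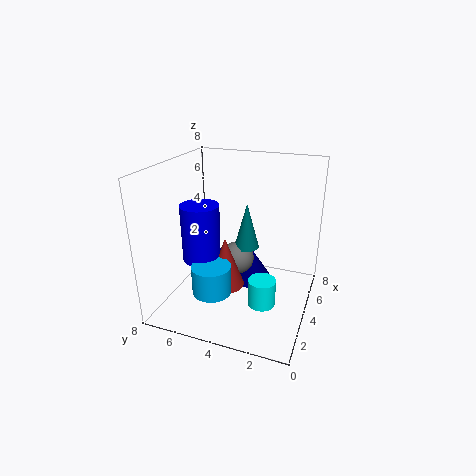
x_1 = 3; y_1 = 2.25; z_1 = 0.75; r_1 = 0.75; x_2 = 6; y_2 = 3.75; z_2 = 0.25; h_2 = 2; y_3 = 4.25; z_3 = 1.75; r_3 = 1; h_3 = 2.75; x_4 = 2.5; y_4 = 5.5; z_4 = 3.25; r_4 = 1; x_5 = 5.25; y_5 = 4.5; z_5 = 2; x_6 = 5.5; y_6 = 4; z_6 = 2.75; r_6 = 0.75; x_7 = 1.5; y_7 = 4.5; z_7 = 2; r_7 = 1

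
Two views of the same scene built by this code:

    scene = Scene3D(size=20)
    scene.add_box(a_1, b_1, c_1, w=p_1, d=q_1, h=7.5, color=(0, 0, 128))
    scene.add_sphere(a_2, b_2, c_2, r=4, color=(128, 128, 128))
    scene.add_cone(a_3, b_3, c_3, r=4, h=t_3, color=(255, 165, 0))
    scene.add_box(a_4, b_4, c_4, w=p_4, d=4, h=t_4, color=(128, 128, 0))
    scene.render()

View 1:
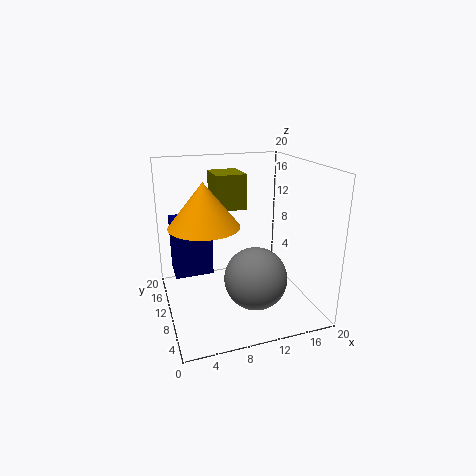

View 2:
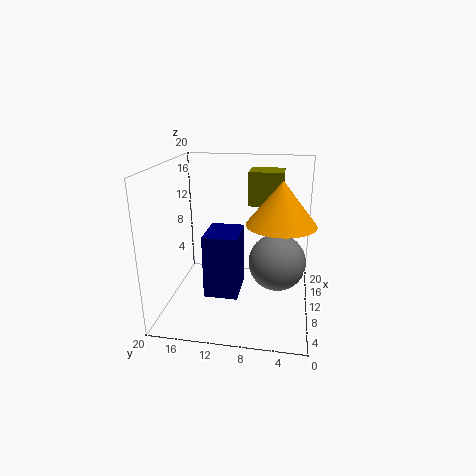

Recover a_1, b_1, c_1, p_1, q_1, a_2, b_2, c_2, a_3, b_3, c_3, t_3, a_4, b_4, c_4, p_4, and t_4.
a_1 = 1; b_1 = 8.5; c_1 = 6; p_1 = 5; q_1 = 4; a_2 = 10.5; b_2 = 4.5; c_2 = 6.5; a_3 = 4; b_3 = 4; c_3 = 14.5; t_3 = 5; a_4 = 5.5; b_4 = 4; c_4 = 16; p_4 = 3.5; t_4 = 4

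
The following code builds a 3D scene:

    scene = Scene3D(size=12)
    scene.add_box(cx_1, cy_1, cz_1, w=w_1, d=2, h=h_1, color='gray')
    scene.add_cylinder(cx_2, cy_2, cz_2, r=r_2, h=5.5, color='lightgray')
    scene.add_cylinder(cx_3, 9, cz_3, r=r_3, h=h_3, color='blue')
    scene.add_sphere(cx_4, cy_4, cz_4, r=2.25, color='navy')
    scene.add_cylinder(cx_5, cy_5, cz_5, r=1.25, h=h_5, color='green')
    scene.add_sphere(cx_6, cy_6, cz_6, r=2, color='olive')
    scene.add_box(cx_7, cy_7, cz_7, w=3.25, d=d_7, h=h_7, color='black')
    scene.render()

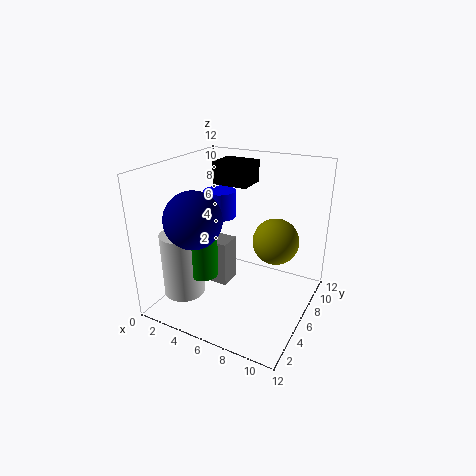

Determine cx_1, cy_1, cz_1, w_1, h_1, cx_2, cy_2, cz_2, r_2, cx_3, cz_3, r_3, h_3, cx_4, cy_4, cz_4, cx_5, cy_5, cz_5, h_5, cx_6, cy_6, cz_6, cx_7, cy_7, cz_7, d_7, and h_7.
cx_1 = 2
cy_1 = 5.5
cz_1 = 1.25
w_1 = 3
h_1 = 4
cx_2 = 2
cy_2 = 3.5
cz_2 = 1
r_2 = 1.75
cx_3 = 2.5
cz_3 = 6.25
r_3 = 1.5
h_3 = 2.5
cx_4 = 3.75
cy_4 = 3
cz_4 = 8.25
cx_5 = 3.75
cy_5 = 4
cz_5 = 3
h_5 = 5.75
cx_6 = 8.5
cy_6 = 8.25
cz_6 = 5.25
cx_7 = 2.25
cy_7 = 8.25
cz_7 = 9.5
d_7 = 2.75
h_7 = 2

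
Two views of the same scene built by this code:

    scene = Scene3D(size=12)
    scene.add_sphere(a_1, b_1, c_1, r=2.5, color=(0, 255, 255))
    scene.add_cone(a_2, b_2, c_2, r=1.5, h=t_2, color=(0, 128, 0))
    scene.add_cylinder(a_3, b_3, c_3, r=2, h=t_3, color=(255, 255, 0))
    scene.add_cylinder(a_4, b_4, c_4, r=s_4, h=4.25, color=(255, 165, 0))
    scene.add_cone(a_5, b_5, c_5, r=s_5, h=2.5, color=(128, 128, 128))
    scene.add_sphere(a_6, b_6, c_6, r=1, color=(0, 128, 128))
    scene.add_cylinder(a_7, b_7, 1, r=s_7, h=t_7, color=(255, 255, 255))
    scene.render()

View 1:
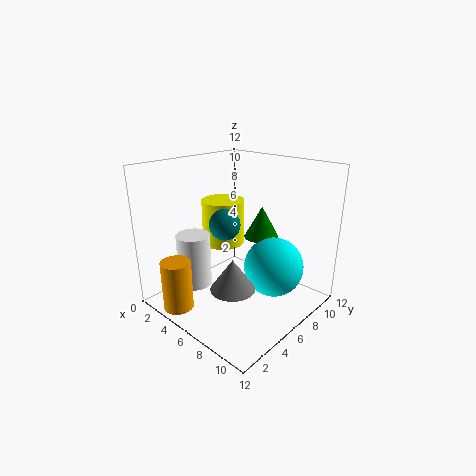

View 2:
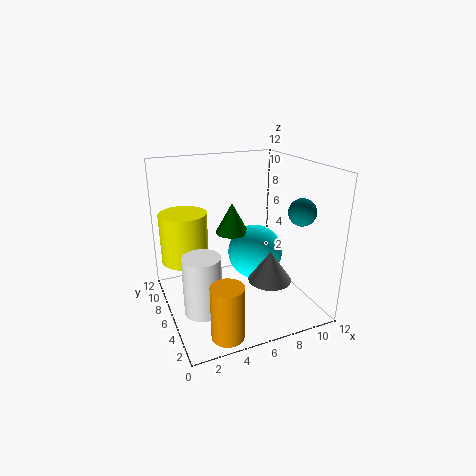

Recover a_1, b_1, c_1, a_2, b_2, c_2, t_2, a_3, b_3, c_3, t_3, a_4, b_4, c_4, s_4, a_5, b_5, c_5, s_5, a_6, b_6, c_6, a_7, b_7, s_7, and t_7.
a_1 = 8.5; b_1 = 7.75; c_1 = 3.5; a_2 = 6.5; b_2 = 8.5; c_2 = 5.5; t_2 = 2.75; a_3 = 2; b_3 = 8.25; c_3 = 3.75; t_3 = 4.25; a_4 = 3.25; b_4 = 1.5; c_4 = 0.25; s_4 = 1.25; a_5 = 7.75; b_5 = 3.5; c_5 = 3; s_5 = 1.75; a_6 = 9; b_6 = 1.5; c_6 = 9.25; a_7 = 2.25; b_7 = 4.25; s_7 = 1.5; t_7 = 4.75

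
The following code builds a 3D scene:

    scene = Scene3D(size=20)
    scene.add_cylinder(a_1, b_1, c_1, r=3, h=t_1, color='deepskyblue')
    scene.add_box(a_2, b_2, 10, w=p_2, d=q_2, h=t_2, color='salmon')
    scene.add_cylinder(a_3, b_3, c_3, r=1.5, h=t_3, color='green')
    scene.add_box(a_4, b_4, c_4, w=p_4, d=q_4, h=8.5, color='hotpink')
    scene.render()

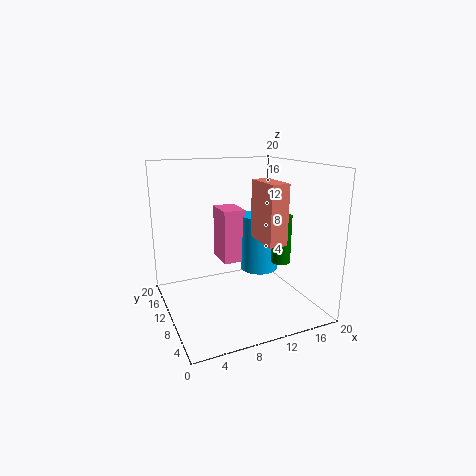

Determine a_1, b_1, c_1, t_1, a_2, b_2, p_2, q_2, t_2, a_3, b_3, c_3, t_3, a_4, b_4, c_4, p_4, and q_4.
a_1 = 16
b_1 = 15
c_1 = 2.5
t_1 = 9
a_2 = 12
b_2 = 4.5
p_2 = 2.5
q_2 = 5.5
t_2 = 8
a_3 = 18
b_3 = 11.5
c_3 = 4.5
t_3 = 7.5
a_4 = 10
b_4 = 15
c_4 = 4
p_4 = 3.5
q_4 = 5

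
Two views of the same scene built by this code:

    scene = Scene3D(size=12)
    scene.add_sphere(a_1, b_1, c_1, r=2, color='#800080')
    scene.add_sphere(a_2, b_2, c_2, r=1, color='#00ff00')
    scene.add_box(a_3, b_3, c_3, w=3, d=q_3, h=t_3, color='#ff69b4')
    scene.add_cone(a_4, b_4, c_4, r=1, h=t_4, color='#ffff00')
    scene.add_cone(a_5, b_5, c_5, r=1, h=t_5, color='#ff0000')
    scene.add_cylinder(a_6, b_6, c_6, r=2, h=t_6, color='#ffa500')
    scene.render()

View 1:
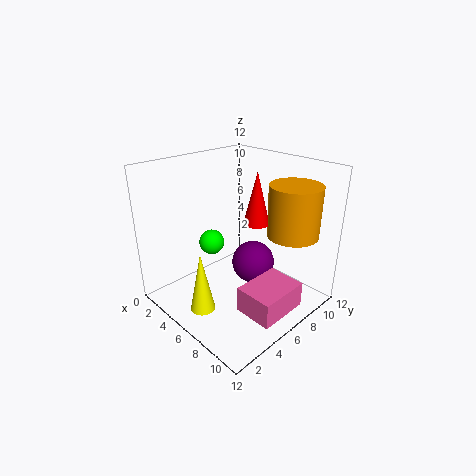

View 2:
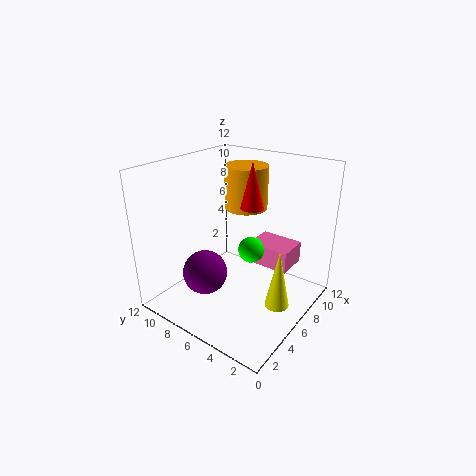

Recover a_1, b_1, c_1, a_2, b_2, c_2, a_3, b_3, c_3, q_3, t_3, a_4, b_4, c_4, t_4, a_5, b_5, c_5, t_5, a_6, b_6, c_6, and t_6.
a_1 = 5
b_1 = 9
c_1 = 2
a_2 = 5
b_2 = 4
c_2 = 6
a_3 = 9
b_3 = 3
c_3 = 2
q_3 = 4
t_3 = 2
a_4 = 6
b_4 = 2
c_4 = 1
t_4 = 5
a_5 = 8
b_5 = 6
c_5 = 8
t_5 = 4
a_6 = 10
b_6 = 8
c_6 = 7
t_6 = 4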